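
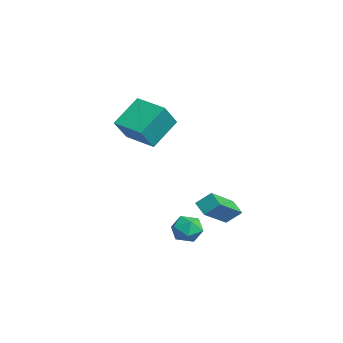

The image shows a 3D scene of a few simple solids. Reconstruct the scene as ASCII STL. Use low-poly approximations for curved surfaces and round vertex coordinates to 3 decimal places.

solid 
facet normal -0.666 0.256 0.701
outer loop
vertex 3.459 1.601 -3.445
vertex 2.871 1.173 -3.847
vertex 3.335 0.798 -3.269
endloop
endfacet
facet normal -0.010 0.216 0.976
outer loop
vertex 3.459 1.601 -3.445
vertex 3.335 0.798 -3.269
vertex 4.108 1.097 -3.327
endloop
endfacet
facet normal 0.408 0.670 0.620
outer loop
vertex 3.459 1.601 -3.445
vertex 4.108 1.097 -3.327
vertex 4.122 1.656 -3.941
endloop
endfacet
facet normal 0.009 0.992 0.123
outer loop
vertex 3.459 1.601 -3.445
vertex 4.122 1.656 -3.941
vertex 3.358 1.703 -4.263
endloop
endfacet
facet normal -0.654 0.736 0.173
outer loop
vertex 3.459 1.601 -3.445
vertex 3.358 1.703 -4.263
vertex 2.871 1.173 -3.847
endloop
endfacet
facet normal 0.237 -0.445 0.864
outer loop
vertex 4.108 1.097 -3.327
vertex 3.335 0.798 -3.269
vertex 3.922 0.357 -3.657
endloop
endfacet
facet normal -0.826 -0.380 0.417
outer loop
vertex 3.335 0.798 -3.269
vertex 2.871 1.173 -3.847
vertex 3.158 0.404 -3.979
endloop
endfacet
facet normal -0.807 0.398 -0.437
outer loop
vertex 2.871 1.173 -3.847
vertex 3.358 1.703 -4.263
vertex 3.172 0.963 -4.593
endloop
endfacet
facet normal 0.268 0.812 -0.518
outer loop
vertex 3.358 1.703 -4.263
vertex 4.122 1.656 -3.941
vertex 3.945 1.262 -4.651
endloop
endfacet
facet normal 0.913 0.292 0.286
outer loop
vertex 4.122 1.656 -3.941
vertex 4.108 1.097 -3.327
vertex 4.409 0.887 -4.073
endloop
endfacet
facet normal -0.009 -0.992 -0.123
outer loop
vertex 3.821 0.459 -4.475
vertex 3.922 0.357 -3.657
vertex 3.158 0.404 -3.979
endloop
endfacet
facet normal -0.408 -0.670 -0.620
outer loop
vertex 3.821 0.459 -4.475
vertex 3.158 0.404 -3.979
vertex 3.172 0.963 -4.593
endloop
endfacet
facet normal 0.010 -0.216 -0.976
outer loop
vertex 3.821 0.459 -4.475
vertex 3.172 0.963 -4.593
vertex 3.945 1.262 -4.651
endloop
endfacet
facet normal 0.666 -0.256 -0.701
outer loop
vertex 3.821 0.459 -4.475
vertex 3.945 1.262 -4.651
vertex 4.409 0.887 -4.073
endloop
endfacet
facet normal 0.654 -0.736 -0.173
outer loop
vertex 3.821 0.459 -4.475
vertex 4.409 0.887 -4.073
vertex 3.922 0.357 -3.657
endloop
endfacet
facet normal -0.268 -0.812 0.518
outer loop
vertex 3.158 0.404 -3.979
vertex 3.922 0.357 -3.657
vertex 3.335 0.798 -3.269
endloop
endfacet
facet normal -0.913 -0.292 -0.286
outer loop
vertex 3.172 0.963 -4.593
vertex 3.158 0.404 -3.979
vertex 2.871 1.173 -3.847
endloop
endfacet
facet normal -0.237 0.445 -0.864
outer loop
vertex 3.945 1.262 -4.651
vertex 3.172 0.963 -4.593
vertex 3.358 1.703 -4.263
endloop
endfacet
facet normal 0.826 0.380 -0.417
outer loop
vertex 4.409 0.887 -4.073
vertex 3.945 1.262 -4.651
vertex 4.122 1.656 -3.941
endloop
endfacet
facet normal 0.807 -0.398 0.437
outer loop
vertex 3.922 0.357 -3.657
vertex 4.409 0.887 -4.073
vertex 4.108 1.097 -3.327
endloop
endfacet
facet normal -0.488 0.462 -0.740
outer loop
vertex -3.088 0.791 1.002
vertex -1.726 1.808 0.739
vertex -2.38 -0.485 -0.261
endloop
endfacet
facet normal -0.792 -0.591 0.153
outer loop
vertex -1.574 -1.248 0.961
vertex -3.088 0.791 1.002
vertex -2.38 -0.485 -0.261
endloop
endfacet
facet normal -0.487 0.462 -0.741
outer loop
vertex -2.38 -0.485 -0.261
vertex -1.726 1.808 0.739
vertex -1.017 0.531 -0.524
endloop
endfacet
facet normal 0.367 -0.661 -0.655
outer loop
vertex -1.017 0.531 -0.524
vertex -1.574 -1.248 0.961
vertex -2.38 -0.485 -0.261
endloop
endfacet
facet normal -0.367 0.661 0.655
outer loop
vertex -3.088 0.791 1.002
vertex -0.92 1.045 1.961
vertex -1.726 1.808 0.739
endloop
endfacet
facet normal -0.792 -0.591 0.153
outer loop
vertex -2.283 0.029 2.224
vertex -3.088 0.791 1.002
vertex -1.574 -1.248 0.961
endloop
endfacet
facet normal -0.367 0.661 0.654
outer loop
vertex -2.283 0.029 2.224
vertex -0.92 1.045 1.961
vertex -3.088 0.791 1.002
endloop
endfacet
facet normal 0.792 0.591 -0.153
outer loop
vertex -1.726 1.808 0.739
vertex -0.92 1.045 1.961
vertex -1.017 0.531 -0.524
endloop
endfacet
facet normal 0.367 -0.661 -0.654
outer loop
vertex -0.212 -0.231 0.698
vertex -1.574 -1.248 0.961
vertex -1.017 0.531 -0.524
endloop
endfacet
facet normal 0.792 0.591 -0.153
outer loop
vertex -1.017 0.531 -0.524
vertex -0.92 1.045 1.961
vertex -0.212 -0.231 0.698
endloop
endfacet
facet normal 0.488 -0.462 0.741
outer loop
vertex -0.212 -0.231 0.698
vertex -2.283 0.029 2.224
vertex -1.574 -1.248 0.961
endloop
endfacet
facet normal 0.488 -0.462 0.741
outer loop
vertex -0.92 1.045 1.961
vertex -2.283 0.029 2.224
vertex -0.212 -0.231 0.698
endloop
endfacet
facet normal -0.568 0.629 -0.531
outer loop
vertex 2.729 3.388 -2.835
vertex 3.418 3.625 -3.291
vertex 2.55 2.698 -3.462
endloop
endfacet
facet normal -0.801 -0.275 0.531
outer loop
vertex 3.742 1.375 -2.349
vertex 2.729 3.388 -2.835
vertex 2.55 2.698 -3.462
endloop
endfacet
facet normal -0.568 0.629 -0.531
outer loop
vertex 2.55 2.698 -3.462
vertex 3.418 3.625 -3.291
vertex 3.239 2.934 -3.919
endloop
endfacet
facet normal -0.189 -0.726 -0.661
outer loop
vertex 3.239 2.934 -3.919
vertex 3.742 1.375 -2.349
vertex 2.55 2.698 -3.462
endloop
endfacet
facet normal 0.188 0.726 0.662
outer loop
vertex 2.729 3.388 -2.835
vertex 4.61 2.302 -2.178
vertex 3.418 3.625 -3.291
endloop
endfacet
facet normal -0.801 -0.275 0.531
outer loop
vertex 3.921 2.066 -1.721
vertex 2.729 3.388 -2.835
vertex 3.742 1.375 -2.349
endloop
endfacet
facet normal 0.189 0.727 0.660
outer loop
vertex 3.921 2.066 -1.721
vertex 4.61 2.302 -2.178
vertex 2.729 3.388 -2.835
endloop
endfacet
facet normal 0.801 0.275 -0.531
outer loop
vertex 3.418 3.625 -3.291
vertex 4.61 2.302 -2.178
vertex 3.239 2.934 -3.919
endloop
endfacet
facet normal -0.188 -0.726 -0.661
outer loop
vertex 4.431 1.612 -2.805
vertex 3.742 1.375 -2.349
vertex 3.239 2.934 -3.919
endloop
endfacet
facet normal 0.801 0.275 -0.531
outer loop
vertex 3.239 2.934 -3.919
vertex 4.61 2.302 -2.178
vertex 4.431 1.612 -2.805
endloop
endfacet
facet normal 0.568 -0.629 0.531
outer loop
vertex 4.431 1.612 -2.805
vertex 3.921 2.066 -1.721
vertex 3.742 1.375 -2.349
endloop
endfacet
facet normal 0.568 -0.629 0.531
outer loop
vertex 4.61 2.302 -2.178
vertex 3.921 2.066 -1.721
vertex 4.431 1.612 -2.805
endloop
endfacet

endsolid


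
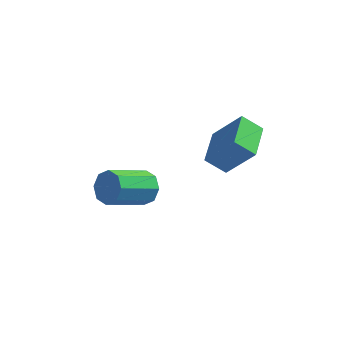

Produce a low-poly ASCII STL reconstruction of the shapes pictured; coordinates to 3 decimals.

solid 
facet normal 0.591 0.653 -0.473
outer loop
vertex -1.037 -1.884 -3.552
vertex -1.742 -1.525 -3.938
vertex -1.302 -1.382 -3.19
endloop
endfacet
facet normal 0.704 -0.132 0.698
outer loop
vertex -1.037 -1.884 -3.552
vertex -1.302 -1.382 -3.19
vertex -2.333 -3.313 -2.516
endloop
endfacet
facet normal 0.705 -0.133 0.697
outer loop
vertex -2.333 -3.313 -2.516
vertex -1.302 -1.382 -3.19
vertex -2.597 -2.811 -2.153
endloop
endfacet
facet normal -0.591 -0.653 0.473
outer loop
vertex -2.333 -3.313 -2.516
vertex -2.597 -2.811 -2.153
vertex -3.038 -2.955 -2.902
endloop
endfacet
facet normal 0.592 0.652 -0.473
outer loop
vertex -1.302 -1.382 -3.19
vertex -1.742 -1.525 -3.938
vertex -1.824 -0.963 -3.266
endloop
endfacet
facet normal 0.221 0.434 0.874
outer loop
vertex -1.302 -1.382 -3.19
vertex -1.824 -0.963 -3.266
vertex -2.597 -2.811 -2.153
endloop
endfacet
facet normal 0.220 0.434 0.874
outer loop
vertex -2.597 -2.811 -2.153
vertex -1.824 -0.963 -3.266
vertex -3.12 -2.393 -2.229
endloop
endfacet
facet normal -0.591 -0.653 0.473
outer loop
vertex -2.597 -2.811 -2.153
vertex -3.12 -2.393 -2.229
vertex -3.038 -2.955 -2.902
endloop
endfacet
facet normal 0.591 0.653 -0.474
outer loop
vertex -1.824 -0.963 -3.266
vertex -1.742 -1.525 -3.938
vertex -2.299 -0.874 -3.736
endloop
endfacet
facet normal -0.393 0.746 0.538
outer loop
vertex -1.824 -0.963 -3.266
vertex -2.299 -0.874 -3.736
vertex -3.12 -2.393 -2.229
endloop
endfacet
facet normal -0.393 0.746 0.538
outer loop
vertex -3.12 -2.393 -2.229
vertex -2.299 -0.874 -3.736
vertex -3.594 -2.304 -2.699
endloop
endfacet
facet normal -0.592 -0.653 0.473
outer loop
vertex -3.12 -2.393 -2.229
vertex -3.594 -2.304 -2.699
vertex -3.038 -2.955 -2.902
endloop
endfacet
facet normal 0.591 0.653 -0.474
outer loop
vertex -2.299 -0.874 -3.736
vertex -1.742 -1.525 -3.938
vertex -2.447 -1.167 -4.324
endloop
endfacet
facet normal -0.776 0.620 -0.114
outer loop
vertex -2.299 -0.874 -3.736
vertex -2.447 -1.167 -4.324
vertex -3.594 -2.304 -2.699
endloop
endfacet
facet normal -0.775 0.622 -0.112
outer loop
vertex -3.594 -2.304 -2.699
vertex -2.447 -1.167 -4.324
vertex -3.743 -2.596 -3.288
endloop
endfacet
facet normal -0.592 -0.653 0.473
outer loop
vertex -3.594 -2.304 -2.699
vertex -3.743 -2.596 -3.288
vertex -3.038 -2.955 -2.902
endloop
endfacet
facet normal 0.591 0.653 -0.473
outer loop
vertex -2.447 -1.167 -4.324
vertex -1.742 -1.525 -3.938
vertex -2.183 -1.669 -4.687
endloop
endfacet
facet normal -0.704 0.134 -0.697
outer loop
vertex -2.447 -1.167 -4.324
vertex -2.183 -1.669 -4.687
vertex -3.743 -2.596 -3.288
endloop
endfacet
facet normal -0.704 0.132 -0.698
outer loop
vertex -3.743 -2.596 -3.288
vertex -2.183 -1.669 -4.687
vertex -3.478 -3.098 -3.65
endloop
endfacet
facet normal -0.591 -0.653 0.473
outer loop
vertex -3.743 -2.596 -3.288
vertex -3.478 -3.098 -3.65
vertex -3.038 -2.955 -2.902
endloop
endfacet
facet normal 0.591 0.653 -0.473
outer loop
vertex -2.183 -1.669 -4.687
vertex -1.742 -1.525 -3.938
vertex -1.66 -2.087 -4.611
endloop
endfacet
facet normal -0.220 -0.434 -0.873
outer loop
vertex -2.183 -1.669 -4.687
vertex -1.66 -2.087 -4.611
vertex -3.478 -3.098 -3.65
endloop
endfacet
facet normal -0.221 -0.434 -0.874
outer loop
vertex -3.478 -3.098 -3.65
vertex -1.66 -2.087 -4.611
vertex -2.956 -3.517 -3.574
endloop
endfacet
facet normal -0.592 -0.652 0.473
outer loop
vertex -3.478 -3.098 -3.65
vertex -2.956 -3.517 -3.574
vertex -3.038 -2.955 -2.902
endloop
endfacet
facet normal 0.592 0.653 -0.473
outer loop
vertex -1.66 -2.087 -4.611
vertex -1.742 -1.525 -3.938
vertex -1.186 -2.176 -4.141
endloop
endfacet
facet normal 0.393 -0.746 -0.538
outer loop
vertex -1.66 -2.087 -4.611
vertex -1.186 -2.176 -4.141
vertex -2.956 -3.517 -3.574
endloop
endfacet
facet normal 0.393 -0.746 -0.538
outer loop
vertex -2.956 -3.517 -3.574
vertex -1.186 -2.176 -4.141
vertex -2.481 -3.606 -3.104
endloop
endfacet
facet normal -0.591 -0.653 0.474
outer loop
vertex -2.956 -3.517 -3.574
vertex -2.481 -3.606 -3.104
vertex -3.038 -2.955 -2.902
endloop
endfacet
facet normal 0.592 0.653 -0.473
outer loop
vertex -1.186 -2.176 -4.141
vertex -1.742 -1.525 -3.938
vertex -1.037 -1.884 -3.552
endloop
endfacet
facet normal 0.776 -0.621 0.112
outer loop
vertex -1.186 -2.176 -4.141
vertex -1.037 -1.884 -3.552
vertex -2.481 -3.606 -3.104
endloop
endfacet
facet normal 0.776 -0.621 0.114
outer loop
vertex -2.481 -3.606 -3.104
vertex -1.037 -1.884 -3.552
vertex -2.333 -3.313 -2.516
endloop
endfacet
facet normal -0.591 -0.653 0.474
outer loop
vertex -2.481 -3.606 -3.104
vertex -2.333 -3.313 -2.516
vertex -3.038 -2.955 -2.902
endloop
endfacet
facet normal -0.630 0.058 -0.774
outer loop
vertex 1.177 -3.034 -0.138
vertex 1.134 -1.222 0.032
vertex 2.077 -2.944 -0.864
endloop
endfacet
facet normal 0.024 -0.995 -0.094
outer loop
vertex 3.326 -3.058 0.668
vertex 1.177 -3.034 -0.138
vertex 2.077 -2.944 -0.864
endloop
endfacet
facet normal -0.630 0.058 -0.774
outer loop
vertex 2.077 -2.944 -0.864
vertex 1.134 -1.222 0.032
vertex 2.034 -1.132 -0.694
endloop
endfacet
facet normal 0.776 0.077 -0.627
outer loop
vertex 2.034 -1.132 -0.694
vertex 3.326 -3.058 0.668
vertex 2.077 -2.944 -0.864
endloop
endfacet
facet normal -0.776 -0.077 0.627
outer loop
vertex 1.177 -3.034 -0.138
vertex 2.383 -1.336 1.564
vertex 1.134 -1.222 0.032
endloop
endfacet
facet normal 0.024 -0.995 -0.094
outer loop
vertex 2.426 -3.148 1.394
vertex 1.177 -3.034 -0.138
vertex 3.326 -3.058 0.668
endloop
endfacet
facet normal -0.776 -0.077 0.627
outer loop
vertex 2.426 -3.148 1.394
vertex 2.383 -1.336 1.564
vertex 1.177 -3.034 -0.138
endloop
endfacet
facet normal -0.024 0.995 0.094
outer loop
vertex 1.134 -1.222 0.032
vertex 2.383 -1.336 1.564
vertex 2.034 -1.132 -0.694
endloop
endfacet
facet normal 0.776 0.077 -0.627
outer loop
vertex 3.283 -1.246 0.838
vertex 3.326 -3.058 0.668
vertex 2.034 -1.132 -0.694
endloop
endfacet
facet normal -0.024 0.995 0.094
outer loop
vertex 2.034 -1.132 -0.694
vertex 2.383 -1.336 1.564
vertex 3.283 -1.246 0.838
endloop
endfacet
facet normal 0.630 -0.058 0.774
outer loop
vertex 3.283 -1.246 0.838
vertex 2.426 -3.148 1.394
vertex 3.326 -3.058 0.668
endloop
endfacet
facet normal 0.630 -0.058 0.774
outer loop
vertex 2.383 -1.336 1.564
vertex 2.426 -3.148 1.394
vertex 3.283 -1.246 0.838
endloop
endfacet

endsolid


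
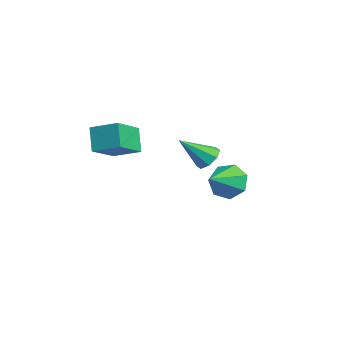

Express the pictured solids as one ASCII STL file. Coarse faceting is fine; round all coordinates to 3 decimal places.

solid 
facet normal -0.550 0.067 0.832
outer loop
vertex -0.808 -4.804 2.364
vertex 0.033 -3.706 2.831
vertex -1.975 -3.539 1.49
endloop
endfacet
facet normal -0.575 -0.752 -0.321
outer loop
vertex -1.193 -3.634 0.309
vertex -0.808 -4.804 2.364
vertex -1.975 -3.539 1.49
endloop
endfacet
facet normal -0.550 0.067 0.832
outer loop
vertex -1.975 -3.539 1.49
vertex 0.033 -3.706 2.831
vertex -1.134 -2.441 1.958
endloop
endfacet
facet normal -0.604 0.656 -0.453
outer loop
vertex -1.134 -2.441 1.958
vertex -1.193 -3.634 0.309
vertex -1.975 -3.539 1.49
endloop
endfacet
facet normal 0.604 -0.655 0.453
outer loop
vertex -0.808 -4.804 2.364
vertex 0.815 -3.801 1.65
vertex 0.033 -3.706 2.831
endloop
endfacet
facet normal -0.576 -0.752 -0.320
outer loop
vertex -0.026 -4.899 1.182
vertex -0.808 -4.804 2.364
vertex -1.193 -3.634 0.309
endloop
endfacet
facet normal 0.604 -0.656 0.453
outer loop
vertex -0.026 -4.899 1.182
vertex 0.815 -3.801 1.65
vertex -0.808 -4.804 2.364
endloop
endfacet
facet normal 0.576 0.752 0.321
outer loop
vertex 0.033 -3.706 2.831
vertex 0.815 -3.801 1.65
vertex -1.134 -2.441 1.958
endloop
endfacet
facet normal -0.605 0.656 -0.453
outer loop
vertex -0.352 -2.536 0.776
vertex -1.193 -3.634 0.309
vertex -1.134 -2.441 1.958
endloop
endfacet
facet normal 0.576 0.752 0.320
outer loop
vertex -1.134 -2.441 1.958
vertex 0.815 -3.801 1.65
vertex -0.352 -2.536 0.776
endloop
endfacet
facet normal 0.550 -0.067 -0.832
outer loop
vertex -0.352 -2.536 0.776
vertex -0.026 -4.899 1.182
vertex -1.193 -3.634 0.309
endloop
endfacet
facet normal 0.551 -0.067 -0.832
outer loop
vertex 0.815 -3.801 1.65
vertex -0.026 -4.899 1.182
vertex -0.352 -2.536 0.776
endloop
endfacet
facet normal 0.035 0.743 -0.668
outer loop
vertex 2.842 0.065 1.353
vertex 2.182 -0.141 1.089
vertex 2.413 0.323 1.617
endloop
endfacet
facet normal 0.596 0.194 0.779
outer loop
vertex 2.842 0.065 1.353
vertex 2.413 0.323 1.617
vertex 2.118 -1.479 2.291
endloop
endfacet
facet normal 0.035 0.743 -0.668
outer loop
vertex 2.413 0.323 1.617
vertex 2.182 -0.141 1.089
vertex 1.849 0.309 1.572
endloop
endfacet
facet normal -0.083 0.361 0.929
outer loop
vertex 2.413 0.323 1.617
vertex 1.849 0.309 1.572
vertex 2.118 -1.479 2.291
endloop
endfacet
facet normal 0.036 0.743 -0.668
outer loop
vertex 1.849 0.309 1.572
vertex 2.182 -0.141 1.089
vertex 1.48 0.032 1.244
endloop
endfacet
facet normal -0.721 0.162 0.674
outer loop
vertex 1.849 0.309 1.572
vertex 1.48 0.032 1.244
vertex 2.118 -1.479 2.291
endloop
endfacet
facet normal 0.035 0.743 -0.668
outer loop
vertex 1.48 0.032 1.244
vertex 2.182 -0.141 1.089
vertex 1.522 -0.347 0.825
endloop
endfacet
facet normal -0.944 -0.285 0.164
outer loop
vertex 1.48 0.032 1.244
vertex 1.522 -0.347 0.825
vertex 2.118 -1.479 2.291
endloop
endfacet
facet normal 0.035 0.744 -0.668
outer loop
vertex 1.522 -0.347 0.825
vertex 2.182 -0.141 1.089
vertex 1.952 -0.605 0.56
endloop
endfacet
facet normal -0.621 -0.722 -0.305
outer loop
vertex 1.522 -0.347 0.825
vertex 1.952 -0.605 0.56
vertex 2.118 -1.479 2.291
endloop
endfacet
facet normal 0.036 0.743 -0.668
outer loop
vertex 1.952 -0.605 0.56
vertex 2.182 -0.141 1.089
vertex 2.516 -0.591 0.606
endloop
endfacet
facet normal 0.059 -0.889 -0.454
outer loop
vertex 1.952 -0.605 0.56
vertex 2.516 -0.591 0.606
vertex 2.118 -1.479 2.291
endloop
endfacet
facet normal 0.036 0.743 -0.668
outer loop
vertex 2.516 -0.591 0.606
vertex 2.182 -0.141 1.089
vertex 2.885 -0.314 0.934
endloop
endfacet
facet normal 0.696 -0.690 -0.199
outer loop
vertex 2.516 -0.591 0.606
vertex 2.885 -0.314 0.934
vertex 2.118 -1.479 2.291
endloop
endfacet
facet normal 0.035 0.743 -0.668
outer loop
vertex 2.885 -0.314 0.934
vertex 2.182 -0.141 1.089
vertex 2.842 0.065 1.353
endloop
endfacet
facet normal 0.919 -0.241 0.312
outer loop
vertex 2.885 -0.314 0.934
vertex 2.842 0.065 1.353
vertex 2.118 -1.479 2.291
endloop
endfacet
facet normal -0.593 0.691 -0.413
outer loop
vertex -0.761 1.833 -2.925
vertex -1.311 1.908 -2.01
vertex -0.45 2.463 -2.319
endloop
endfacet
facet normal 0.926 -0.108 -0.362
outer loop
vertex -0.761 1.833 -2.925
vertex -0.45 2.463 -2.319
vertex -0.249 0.672 -1.27
endloop
endfacet
facet normal -0.593 0.690 -0.414
outer loop
vertex -0.45 2.463 -2.319
vertex -1.311 1.908 -2.01
vertex -0.788 2.676 -1.48
endloop
endfacet
facet normal 0.914 0.277 0.298
outer loop
vertex -0.45 2.463 -2.319
vertex -0.788 2.676 -1.48
vertex -0.249 0.672 -1.27
endloop
endfacet
facet normal -0.594 0.690 -0.414
outer loop
vertex -0.788 2.676 -1.48
vertex -1.311 1.908 -2.01
vertex -1.519 2.31 -1.041
endloop
endfacet
facet normal 0.426 0.207 0.881
outer loop
vertex -0.788 2.676 -1.48
vertex -1.519 2.31 -1.041
vertex -0.249 0.672 -1.27
endloop
endfacet
facet normal -0.593 0.691 -0.414
outer loop
vertex -1.519 2.31 -1.041
vertex -1.311 1.908 -2.01
vertex -2.094 1.642 -1.332
endloop
endfacet
facet normal -0.172 -0.266 0.949
outer loop
vertex -1.519 2.31 -1.041
vertex -2.094 1.642 -1.332
vertex -0.249 0.672 -1.27
endloop
endfacet
facet normal -0.593 0.691 -0.414
outer loop
vertex -2.094 1.642 -1.332
vertex -1.311 1.908 -2.01
vertex -2.079 1.174 -2.134
endloop
endfacet
facet normal -0.427 -0.784 0.450
outer loop
vertex -2.094 1.642 -1.332
vertex -2.079 1.174 -2.134
vertex -0.249 0.672 -1.27
endloop
endfacet
facet normal -0.593 0.691 -0.413
outer loop
vertex -2.079 1.174 -2.134
vertex -1.311 1.908 -2.01
vertex -1.486 1.259 -2.843
endloop
endfacet
facet normal -0.150 -0.959 -0.240
outer loop
vertex -2.079 1.174 -2.134
vertex -1.486 1.259 -2.843
vertex -0.249 0.672 -1.27
endloop
endfacet
facet normal -0.593 0.691 -0.413
outer loop
vertex -1.486 1.259 -2.843
vertex -1.311 1.908 -2.01
vertex -0.761 1.833 -2.925
endloop
endfacet
facet normal 0.453 -0.658 -0.602
outer loop
vertex -1.486 1.259 -2.843
vertex -0.761 1.833 -2.925
vertex -0.249 0.672 -1.27
endloop
endfacet

endsolid


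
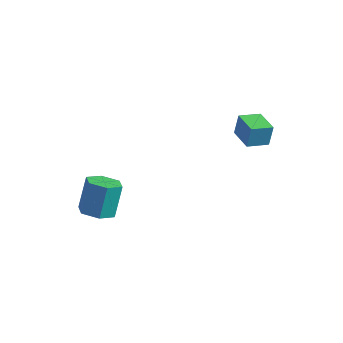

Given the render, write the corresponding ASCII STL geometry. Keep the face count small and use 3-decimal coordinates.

solid 
facet normal -0.594 -0.768 0.239
outer loop
vertex 3.487 2.611 0.936
vertex 2.251 3.511 0.754
vertex 3.424 2.275 -0.298
endloop
endfacet
facet normal 0.803 -0.585 0.118
outer loop
vertex 4.209 3.289 -0.614
vertex 3.487 2.611 0.936
vertex 3.424 2.275 -0.298
endloop
endfacet
facet normal -0.594 -0.768 0.239
outer loop
vertex 3.424 2.275 -0.298
vertex 2.251 3.511 0.754
vertex 2.188 3.175 -0.48
endloop
endfacet
facet normal -0.049 -0.262 -0.964
outer loop
vertex 2.188 3.175 -0.48
vertex 4.209 3.289 -0.614
vertex 3.424 2.275 -0.298
endloop
endfacet
facet normal 0.049 0.262 0.964
outer loop
vertex 3.487 2.611 0.936
vertex 3.036 4.525 0.438
vertex 2.251 3.511 0.754
endloop
endfacet
facet normal 0.803 -0.585 0.118
outer loop
vertex 4.272 3.625 0.62
vertex 3.487 2.611 0.936
vertex 4.209 3.289 -0.614
endloop
endfacet
facet normal 0.049 0.262 0.964
outer loop
vertex 4.272 3.625 0.62
vertex 3.036 4.525 0.438
vertex 3.487 2.611 0.936
endloop
endfacet
facet normal -0.803 0.585 -0.118
outer loop
vertex 2.251 3.511 0.754
vertex 3.036 4.525 0.438
vertex 2.188 3.175 -0.48
endloop
endfacet
facet normal -0.049 -0.262 -0.964
outer loop
vertex 2.973 4.189 -0.796
vertex 4.209 3.289 -0.614
vertex 2.188 3.175 -0.48
endloop
endfacet
facet normal -0.803 0.585 -0.118
outer loop
vertex 2.188 3.175 -0.48
vertex 3.036 4.525 0.438
vertex 2.973 4.189 -0.796
endloop
endfacet
facet normal 0.594 0.768 -0.239
outer loop
vertex 2.973 4.189 -0.796
vertex 4.272 3.625 0.62
vertex 4.209 3.289 -0.614
endloop
endfacet
facet normal 0.594 0.768 -0.239
outer loop
vertex 3.036 4.525 0.438
vertex 4.272 3.625 0.62
vertex 2.973 4.189 -0.796
endloop
endfacet
facet normal 0.044 -0.491 -0.870
outer loop
vertex -1.325 -3.323 -3.96
vertex -2.356 -3.458 -3.936
vertex -1.953 -2.615 -4.391
endloop
endfacet
facet normal 0.796 0.544 -0.266
outer loop
vertex -1.325 -3.323 -3.96
vertex -1.953 -2.615 -4.391
vertex -1.413 -2.346 -2.228
endloop
endfacet
facet normal 0.796 0.544 -0.266
outer loop
vertex -1.413 -2.346 -2.228
vertex -1.953 -2.615 -4.391
vertex -2.041 -1.638 -2.66
endloop
endfacet
facet normal -0.045 0.491 0.870
outer loop
vertex -1.413 -2.346 -2.228
vertex -2.041 -1.638 -2.66
vertex -2.444 -2.482 -2.204
endloop
endfacet
facet normal 0.044 -0.491 -0.870
outer loop
vertex -1.953 -2.615 -4.391
vertex -2.356 -3.458 -3.936
vertex -2.984 -2.751 -4.367
endloop
endfacet
facet normal -0.125 0.861 -0.492
outer loop
vertex -1.953 -2.615 -4.391
vertex -2.984 -2.751 -4.367
vertex -2.041 -1.638 -2.66
endloop
endfacet
facet normal -0.125 0.861 -0.492
outer loop
vertex -2.041 -1.638 -2.66
vertex -2.984 -2.751 -4.367
vertex -3.072 -1.774 -2.636
endloop
endfacet
facet normal -0.045 0.491 0.870
outer loop
vertex -2.041 -1.638 -2.66
vertex -3.072 -1.774 -2.636
vertex -2.444 -2.482 -2.204
endloop
endfacet
facet normal 0.044 -0.491 -0.870
outer loop
vertex -2.984 -2.751 -4.367
vertex -2.356 -3.458 -3.936
vertex -3.387 -3.594 -3.912
endloop
endfacet
facet normal -0.921 0.318 -0.226
outer loop
vertex -2.984 -2.751 -4.367
vertex -3.387 -3.594 -3.912
vertex -3.072 -1.774 -2.636
endloop
endfacet
facet normal -0.921 0.318 -0.226
outer loop
vertex -3.072 -1.774 -2.636
vertex -3.387 -3.594 -3.912
vertex -3.475 -2.617 -2.18
endloop
endfacet
facet normal -0.044 0.492 0.870
outer loop
vertex -3.072 -1.774 -2.636
vertex -3.475 -2.617 -2.18
vertex -2.444 -2.482 -2.204
endloop
endfacet
facet normal 0.045 -0.491 -0.870
outer loop
vertex -3.387 -3.594 -3.912
vertex -2.356 -3.458 -3.936
vertex -2.759 -4.302 -3.48
endloop
endfacet
facet normal -0.796 -0.544 0.266
outer loop
vertex -3.387 -3.594 -3.912
vertex -2.759 -4.302 -3.48
vertex -3.475 -2.617 -2.18
endloop
endfacet
facet normal -0.796 -0.544 0.266
outer loop
vertex -3.475 -2.617 -2.18
vertex -2.759 -4.302 -3.48
vertex -2.847 -3.325 -1.749
endloop
endfacet
facet normal -0.044 0.491 0.870
outer loop
vertex -3.475 -2.617 -2.18
vertex -2.847 -3.325 -1.749
vertex -2.444 -2.482 -2.204
endloop
endfacet
facet normal 0.045 -0.491 -0.870
outer loop
vertex -2.759 -4.302 -3.48
vertex -2.356 -3.458 -3.936
vertex -1.728 -4.166 -3.504
endloop
endfacet
facet normal 0.125 -0.861 0.492
outer loop
vertex -2.759 -4.302 -3.48
vertex -1.728 -4.166 -3.504
vertex -2.847 -3.325 -1.749
endloop
endfacet
facet normal 0.125 -0.861 0.492
outer loop
vertex -2.847 -3.325 -1.749
vertex -1.728 -4.166 -3.504
vertex -1.816 -3.189 -1.773
endloop
endfacet
facet normal -0.044 0.491 0.870
outer loop
vertex -2.847 -3.325 -1.749
vertex -1.816 -3.189 -1.773
vertex -2.444 -2.482 -2.204
endloop
endfacet
facet normal 0.044 -0.492 -0.870
outer loop
vertex -1.728 -4.166 -3.504
vertex -2.356 -3.458 -3.936
vertex -1.325 -3.323 -3.96
endloop
endfacet
facet normal 0.921 -0.318 0.226
outer loop
vertex -1.728 -4.166 -3.504
vertex -1.325 -3.323 -3.96
vertex -1.816 -3.189 -1.773
endloop
endfacet
facet normal 0.921 -0.318 0.226
outer loop
vertex -1.816 -3.189 -1.773
vertex -1.325 -3.323 -3.96
vertex -1.413 -2.346 -2.228
endloop
endfacet
facet normal -0.044 0.491 0.870
outer loop
vertex -1.816 -3.189 -1.773
vertex -1.413 -2.346 -2.228
vertex -2.444 -2.482 -2.204
endloop
endfacet

endsolid


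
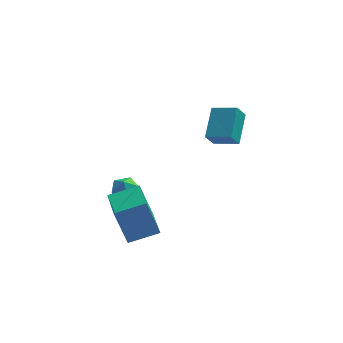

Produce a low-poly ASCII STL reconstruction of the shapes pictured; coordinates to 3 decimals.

solid 
facet normal -0.992 0.052 0.118
outer loop
vertex -3.948 2.296 -3.908
vertex -3.907 1.701 -3.3
vertex -3.839 2.525 -3.095
endloop
endfacet
facet normal -0.727 0.680 -0.094
outer loop
vertex -3.948 2.296 -3.908
vertex -3.839 2.525 -3.095
vertex -3.396 2.913 -3.71
endloop
endfacet
facet normal -0.390 0.579 -0.716
outer loop
vertex -3.948 2.296 -3.908
vertex -3.396 2.913 -3.71
vertex -3.19 2.329 -4.294
endloop
endfacet
facet normal -0.447 -0.111 -0.888
outer loop
vertex -3.948 2.296 -3.908
vertex -3.19 2.329 -4.294
vertex -3.506 1.58 -4.041
endloop
endfacet
facet normal -0.819 -0.437 -0.372
outer loop
vertex -3.948 2.296 -3.908
vertex -3.506 1.58 -4.041
vertex -3.907 1.701 -3.3
endloop
endfacet
facet normal -0.243 0.890 0.386
outer loop
vertex -3.396 2.913 -3.71
vertex -3.839 2.525 -3.095
vertex -3.014 2.7 -2.979
endloop
endfacet
facet normal -0.672 -0.126 0.730
outer loop
vertex -3.839 2.525 -3.095
vertex -3.907 1.701 -3.3
vertex -3.33 1.951 -2.726
endloop
endfacet
facet normal -0.392 -0.918 -0.062
outer loop
vertex -3.907 1.701 -3.3
vertex -3.506 1.58 -4.041
vertex -3.124 1.367 -3.31
endloop
endfacet
facet normal 0.209 -0.391 -0.896
outer loop
vertex -3.506 1.58 -4.041
vertex -3.19 2.329 -4.294
vertex -2.681 1.755 -3.925
endloop
endfacet
facet normal 0.301 0.725 -0.619
outer loop
vertex -3.19 2.329 -4.294
vertex -3.396 2.913 -3.71
vertex -2.613 2.579 -3.72
endloop
endfacet
facet normal 0.447 0.111 0.888
outer loop
vertex -2.572 1.984 -3.112
vertex -3.014 2.7 -2.979
vertex -3.33 1.951 -2.726
endloop
endfacet
facet normal 0.390 -0.579 0.716
outer loop
vertex -2.572 1.984 -3.112
vertex -3.33 1.951 -2.726
vertex -3.124 1.367 -3.31
endloop
endfacet
facet normal 0.727 -0.680 0.094
outer loop
vertex -2.572 1.984 -3.112
vertex -3.124 1.367 -3.31
vertex -2.681 1.755 -3.925
endloop
endfacet
facet normal 0.992 -0.052 -0.118
outer loop
vertex -2.572 1.984 -3.112
vertex -2.681 1.755 -3.925
vertex -2.613 2.579 -3.72
endloop
endfacet
facet normal 0.819 0.437 0.372
outer loop
vertex -2.572 1.984 -3.112
vertex -2.613 2.579 -3.72
vertex -3.014 2.7 -2.979
endloop
endfacet
facet normal -0.209 0.391 0.896
outer loop
vertex -3.33 1.951 -2.726
vertex -3.014 2.7 -2.979
vertex -3.839 2.525 -3.095
endloop
endfacet
facet normal -0.301 -0.725 0.619
outer loop
vertex -3.124 1.367 -3.31
vertex -3.33 1.951 -2.726
vertex -3.907 1.701 -3.3
endloop
endfacet
facet normal 0.243 -0.890 -0.386
outer loop
vertex -2.681 1.755 -3.925
vertex -3.124 1.367 -3.31
vertex -3.506 1.58 -4.041
endloop
endfacet
facet normal 0.672 0.126 -0.730
outer loop
vertex -2.613 2.579 -3.72
vertex -2.681 1.755 -3.925
vertex -3.19 2.329 -4.294
endloop
endfacet
facet normal 0.392 0.918 0.062
outer loop
vertex -3.014 2.7 -2.979
vertex -2.613 2.579 -3.72
vertex -3.396 2.913 -3.71
endloop
endfacet
facet normal -0.899 0.348 -0.264
outer loop
vertex 1.027 1.108 3.493
vertex 1.436 1.549 2.682
vertex 0.721 -0.435 2.5
endloop
endfacet
facet normal -0.405 -0.437 0.803
outer loop
vertex 1.944 -0.909 2.858
vertex 1.027 1.108 3.493
vertex 0.721 -0.435 2.5
endloop
endfacet
facet normal -0.900 0.348 -0.263
outer loop
vertex 0.721 -0.435 2.5
vertex 1.436 1.549 2.682
vertex 1.13 0.007 1.688
endloop
endfacet
facet normal -0.165 -0.829 -0.534
outer loop
vertex 1.13 0.007 1.688
vertex 1.944 -0.909 2.858
vertex 0.721 -0.435 2.5
endloop
endfacet
facet normal 0.165 0.829 0.534
outer loop
vertex 1.027 1.108 3.493
vertex 2.659 1.075 3.04
vertex 1.436 1.549 2.682
endloop
endfacet
facet normal -0.405 -0.437 0.803
outer loop
vertex 2.25 0.633 3.852
vertex 1.027 1.108 3.493
vertex 1.944 -0.909 2.858
endloop
endfacet
facet normal 0.165 0.829 0.534
outer loop
vertex 2.25 0.633 3.852
vertex 2.659 1.075 3.04
vertex 1.027 1.108 3.493
endloop
endfacet
facet normal 0.405 0.437 -0.803
outer loop
vertex 1.436 1.549 2.682
vertex 2.659 1.075 3.04
vertex 1.13 0.007 1.688
endloop
endfacet
facet normal -0.165 -0.829 -0.534
outer loop
vertex 2.353 -0.468 2.047
vertex 1.944 -0.909 2.858
vertex 1.13 0.007 1.688
endloop
endfacet
facet normal 0.405 0.437 -0.803
outer loop
vertex 1.13 0.007 1.688
vertex 2.659 1.075 3.04
vertex 2.353 -0.468 2.047
endloop
endfacet
facet normal 0.899 -0.349 0.264
outer loop
vertex 2.353 -0.468 2.047
vertex 2.25 0.633 3.852
vertex 1.944 -0.909 2.858
endloop
endfacet
facet normal 0.900 -0.348 0.264
outer loop
vertex 2.659 1.075 3.04
vertex 2.25 0.633 3.852
vertex 2.353 -0.468 2.047
endloop
endfacet
facet normal -0.933 -0.225 -0.282
outer loop
vertex -3.6 -2.332 -1.724
vertex -4.008 -0.292 -2.003
vertex -2.94 -2.482 -3.785
endloop
endfacet
facet normal 0.195 -0.972 0.133
outer loop
vertex -1.392 -2.108 -3.317
vertex -3.6 -2.332 -1.724
vertex -2.94 -2.482 -3.785
endloop
endfacet
facet normal -0.933 -0.225 -0.282
outer loop
vertex -2.94 -2.482 -3.785
vertex -4.008 -0.292 -2.003
vertex -3.348 -0.441 -4.065
endloop
endfacet
facet normal 0.304 -0.070 -0.950
outer loop
vertex -3.348 -0.441 -4.065
vertex -1.392 -2.108 -3.317
vertex -2.94 -2.482 -3.785
endloop
endfacet
facet normal -0.304 0.069 0.950
outer loop
vertex -3.6 -2.332 -1.724
vertex -2.46 0.082 -1.535
vertex -4.008 -0.292 -2.003
endloop
endfacet
facet normal 0.194 -0.972 0.132
outer loop
vertex -2.052 -1.959 -1.255
vertex -3.6 -2.332 -1.724
vertex -1.392 -2.108 -3.317
endloop
endfacet
facet normal -0.305 0.069 0.950
outer loop
vertex -2.052 -1.959 -1.255
vertex -2.46 0.082 -1.535
vertex -3.6 -2.332 -1.724
endloop
endfacet
facet normal -0.195 0.972 -0.133
outer loop
vertex -4.008 -0.292 -2.003
vertex -2.46 0.082 -1.535
vertex -3.348 -0.441 -4.065
endloop
endfacet
facet normal 0.304 -0.069 -0.950
outer loop
vertex -1.8 -0.068 -3.596
vertex -1.392 -2.108 -3.317
vertex -3.348 -0.441 -4.065
endloop
endfacet
facet normal -0.194 0.972 -0.133
outer loop
vertex -3.348 -0.441 -4.065
vertex -2.46 0.082 -1.535
vertex -1.8 -0.068 -3.596
endloop
endfacet
facet normal 0.933 0.225 0.282
outer loop
vertex -1.8 -0.068 -3.596
vertex -2.052 -1.959 -1.255
vertex -1.392 -2.108 -3.317
endloop
endfacet
facet normal 0.933 0.225 0.282
outer loop
vertex -2.46 0.082 -1.535
vertex -2.052 -1.959 -1.255
vertex -1.8 -0.068 -3.596
endloop
endfacet

endsolid


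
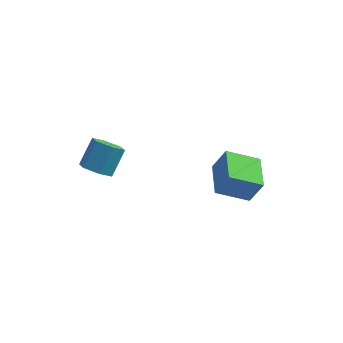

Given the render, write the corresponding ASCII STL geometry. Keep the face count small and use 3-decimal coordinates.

solid 
facet normal -0.850 -0.305 0.430
outer loop
vertex 1.936 0.15 -0.564
vertex 1.323 2.168 -0.346
vertex 1.223 0.091 -2.017
endloop
endfacet
facet normal 0.289 -0.952 -0.103
outer loop
vertex 2.957 0.712 -2.894
vertex 1.936 0.15 -0.564
vertex 1.223 0.091 -2.017
endloop
endfacet
facet normal -0.850 -0.305 0.429
outer loop
vertex 1.223 0.091 -2.017
vertex 1.323 2.168 -0.346
vertex 0.61 2.108 -1.8
endloop
endfacet
facet normal -0.440 -0.037 -0.897
outer loop
vertex 0.61 2.108 -1.8
vertex 2.957 0.712 -2.894
vertex 1.223 0.091 -2.017
endloop
endfacet
facet normal 0.440 0.037 0.897
outer loop
vertex 1.936 0.15 -0.564
vertex 3.057 2.789 -1.223
vertex 1.323 2.168 -0.346
endloop
endfacet
facet normal 0.289 -0.952 -0.103
outer loop
vertex 3.67 0.772 -1.44
vertex 1.936 0.15 -0.564
vertex 2.957 0.712 -2.894
endloop
endfacet
facet normal 0.440 0.037 0.897
outer loop
vertex 3.67 0.772 -1.44
vertex 3.057 2.789 -1.223
vertex 1.936 0.15 -0.564
endloop
endfacet
facet normal -0.289 0.952 0.102
outer loop
vertex 1.323 2.168 -0.346
vertex 3.057 2.789 -1.223
vertex 0.61 2.108 -1.8
endloop
endfacet
facet normal -0.440 -0.037 -0.897
outer loop
vertex 2.344 2.73 -2.676
vertex 2.957 0.712 -2.894
vertex 0.61 2.108 -1.8
endloop
endfacet
facet normal -0.289 0.952 0.103
outer loop
vertex 0.61 2.108 -1.8
vertex 3.057 2.789 -1.223
vertex 2.344 2.73 -2.676
endloop
endfacet
facet normal 0.850 0.305 -0.429
outer loop
vertex 2.344 2.73 -2.676
vertex 3.67 0.772 -1.44
vertex 2.957 0.712 -2.894
endloop
endfacet
facet normal 0.850 0.305 -0.430
outer loop
vertex 3.057 2.789 -1.223
vertex 3.67 0.772 -1.44
vertex 2.344 2.73 -2.676
endloop
endfacet
facet normal -0.235 -0.628 -0.742
outer loop
vertex -3.155 -3.938 2.182
vertex -4.049 -3.77 2.323
vertex -3.571 -3.251 1.732
endloop
endfacet
facet normal 0.861 0.221 -0.459
outer loop
vertex -3.155 -3.938 2.182
vertex -3.571 -3.251 1.732
vertex -2.758 -2.878 3.436
endloop
endfacet
facet normal 0.861 0.220 -0.459
outer loop
vertex -2.758 -2.878 3.436
vertex -3.571 -3.251 1.732
vertex -3.173 -2.191 2.987
endloop
endfacet
facet normal 0.235 0.627 0.742
outer loop
vertex -2.758 -2.878 3.436
vertex -3.173 -2.191 2.987
vertex -3.651 -2.71 3.577
endloop
endfacet
facet normal -0.236 -0.628 -0.742
outer loop
vertex -3.571 -3.251 1.732
vertex -4.049 -3.77 2.323
vertex -4.464 -3.083 1.874
endloop
endfacet
facet normal 0.039 0.757 -0.652
outer loop
vertex -3.571 -3.251 1.732
vertex -4.464 -3.083 1.874
vertex -3.173 -2.191 2.987
endloop
endfacet
facet normal 0.039 0.757 -0.652
outer loop
vertex -3.173 -2.191 2.987
vertex -4.464 -3.083 1.874
vertex -4.066 -2.023 3.128
endloop
endfacet
facet normal 0.235 0.627 0.742
outer loop
vertex -3.173 -2.191 2.987
vertex -4.066 -2.023 3.128
vertex -3.651 -2.71 3.577
endloop
endfacet
facet normal -0.235 -0.627 -0.742
outer loop
vertex -4.464 -3.083 1.874
vertex -4.049 -3.77 2.323
vertex -4.942 -3.602 2.464
endloop
endfacet
facet normal -0.821 0.537 -0.193
outer loop
vertex -4.464 -3.083 1.874
vertex -4.942 -3.602 2.464
vertex -4.066 -2.023 3.128
endloop
endfacet
facet normal -0.821 0.537 -0.194
outer loop
vertex -4.066 -2.023 3.128
vertex -4.942 -3.602 2.464
vertex -4.545 -2.542 3.718
endloop
endfacet
facet normal 0.235 0.627 0.743
outer loop
vertex -4.066 -2.023 3.128
vertex -4.545 -2.542 3.718
vertex -3.651 -2.71 3.577
endloop
endfacet
facet normal -0.235 -0.627 -0.742
outer loop
vertex -4.942 -3.602 2.464
vertex -4.049 -3.77 2.323
vertex -4.527 -4.289 2.913
endloop
endfacet
facet normal -0.861 -0.220 0.459
outer loop
vertex -4.942 -3.602 2.464
vertex -4.527 -4.289 2.913
vertex -4.545 -2.542 3.718
endloop
endfacet
facet normal -0.861 -0.220 0.459
outer loop
vertex -4.545 -2.542 3.718
vertex -4.527 -4.289 2.913
vertex -4.129 -3.229 4.168
endloop
endfacet
facet normal 0.235 0.628 0.742
outer loop
vertex -4.545 -2.542 3.718
vertex -4.129 -3.229 4.168
vertex -3.651 -2.71 3.577
endloop
endfacet
facet normal -0.235 -0.627 -0.742
outer loop
vertex -4.527 -4.289 2.913
vertex -4.049 -3.77 2.323
vertex -3.634 -4.457 2.772
endloop
endfacet
facet normal -0.039 -0.757 0.652
outer loop
vertex -4.527 -4.289 2.913
vertex -3.634 -4.457 2.772
vertex -4.129 -3.229 4.168
endloop
endfacet
facet normal -0.039 -0.757 0.652
outer loop
vertex -4.129 -3.229 4.168
vertex -3.634 -4.457 2.772
vertex -3.236 -3.397 4.026
endloop
endfacet
facet normal 0.236 0.628 0.742
outer loop
vertex -4.129 -3.229 4.168
vertex -3.236 -3.397 4.026
vertex -3.651 -2.71 3.577
endloop
endfacet
facet normal -0.235 -0.627 -0.743
outer loop
vertex -3.634 -4.457 2.772
vertex -4.049 -3.77 2.323
vertex -3.155 -3.938 2.182
endloop
endfacet
facet normal 0.821 -0.537 0.194
outer loop
vertex -3.634 -4.457 2.772
vertex -3.155 -3.938 2.182
vertex -3.236 -3.397 4.026
endloop
endfacet
facet normal 0.821 -0.537 0.193
outer loop
vertex -3.236 -3.397 4.026
vertex -3.155 -3.938 2.182
vertex -2.758 -2.878 3.436
endloop
endfacet
facet normal 0.235 0.627 0.742
outer loop
vertex -3.236 -3.397 4.026
vertex -2.758 -2.878 3.436
vertex -3.651 -2.71 3.577
endloop
endfacet

endsolid


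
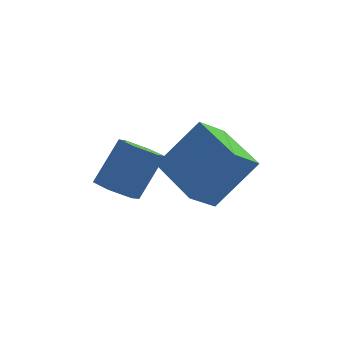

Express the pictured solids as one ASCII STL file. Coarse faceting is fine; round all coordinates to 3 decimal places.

solid 
facet normal -0.459 -0.381 -0.802
outer loop
vertex 0.64 0.88 -2.522
vertex -0.001 0.924 -2.176
vertex 0.236 1.485 -2.578
endloop
endfacet
facet normal 0.695 0.409 -0.592
outer loop
vertex 0.64 0.88 -2.522
vertex 0.236 1.485 -2.578
vertex 1.402 1.513 -1.19
endloop
endfacet
facet normal 0.695 0.409 -0.592
outer loop
vertex 1.402 1.513 -1.19
vertex 0.236 1.485 -2.578
vertex 0.998 2.118 -1.246
endloop
endfacet
facet normal 0.459 0.381 0.803
outer loop
vertex 1.402 1.513 -1.19
vertex 0.998 2.118 -1.246
vertex 0.761 1.556 -0.844
endloop
endfacet
facet normal -0.459 -0.381 -0.803
outer loop
vertex 0.236 1.485 -2.578
vertex -0.001 0.924 -2.176
vertex -0.406 1.529 -2.232
endloop
endfacet
facet normal -0.132 0.922 -0.363
outer loop
vertex 0.236 1.485 -2.578
vertex -0.406 1.529 -2.232
vertex 0.998 2.118 -1.246
endloop
endfacet
facet normal -0.133 0.923 -0.362
outer loop
vertex 0.998 2.118 -1.246
vertex -0.406 1.529 -2.232
vertex 0.357 2.161 -0.9
endloop
endfacet
facet normal 0.459 0.381 0.803
outer loop
vertex 0.998 2.118 -1.246
vertex 0.357 2.161 -0.9
vertex 0.761 1.556 -0.844
endloop
endfacet
facet normal -0.459 -0.381 -0.803
outer loop
vertex -0.406 1.529 -2.232
vertex -0.001 0.924 -2.176
vertex -0.642 0.967 -1.83
endloop
endfacet
facet normal -0.827 0.512 0.231
outer loop
vertex -0.406 1.529 -2.232
vertex -0.642 0.967 -1.83
vertex 0.357 2.161 -0.9
endloop
endfacet
facet normal -0.827 0.513 0.229
outer loop
vertex 0.357 2.161 -0.9
vertex -0.642 0.967 -1.83
vertex 0.12 1.6 -0.498
endloop
endfacet
facet normal 0.459 0.381 0.802
outer loop
vertex 0.357 2.161 -0.9
vertex 0.12 1.6 -0.498
vertex 0.761 1.556 -0.844
endloop
endfacet
facet normal -0.459 -0.381 -0.803
outer loop
vertex -0.642 0.967 -1.83
vertex -0.001 0.924 -2.176
vertex -0.238 0.362 -1.774
endloop
endfacet
facet normal -0.695 -0.409 0.592
outer loop
vertex -0.642 0.967 -1.83
vertex -0.238 0.362 -1.774
vertex 0.12 1.6 -0.498
endloop
endfacet
facet normal -0.695 -0.409 0.592
outer loop
vertex 0.12 1.6 -0.498
vertex -0.238 0.362 -1.774
vertex 0.524 0.995 -0.442
endloop
endfacet
facet normal 0.459 0.381 0.802
outer loop
vertex 0.12 1.6 -0.498
vertex 0.524 0.995 -0.442
vertex 0.761 1.556 -0.844
endloop
endfacet
facet normal -0.459 -0.381 -0.803
outer loop
vertex -0.238 0.362 -1.774
vertex -0.001 0.924 -2.176
vertex 0.403 0.319 -2.12
endloop
endfacet
facet normal 0.134 -0.923 0.362
outer loop
vertex -0.238 0.362 -1.774
vertex 0.403 0.319 -2.12
vertex 0.524 0.995 -0.442
endloop
endfacet
facet normal 0.132 -0.923 0.362
outer loop
vertex 0.524 0.995 -0.442
vertex 0.403 0.319 -2.12
vertex 1.166 0.951 -0.788
endloop
endfacet
facet normal 0.459 0.381 0.803
outer loop
vertex 0.524 0.995 -0.442
vertex 1.166 0.951 -0.788
vertex 0.761 1.556 -0.844
endloop
endfacet
facet normal -0.459 -0.381 -0.802
outer loop
vertex 0.403 0.319 -2.12
vertex -0.001 0.924 -2.176
vertex 0.64 0.88 -2.522
endloop
endfacet
facet normal 0.827 -0.514 -0.230
outer loop
vertex 0.403 0.319 -2.12
vertex 0.64 0.88 -2.522
vertex 1.166 0.951 -0.788
endloop
endfacet
facet normal 0.828 -0.512 -0.230
outer loop
vertex 1.166 0.951 -0.788
vertex 0.64 0.88 -2.522
vertex 1.402 1.513 -1.19
endloop
endfacet
facet normal 0.459 0.381 0.803
outer loop
vertex 1.166 0.951 -0.788
vertex 1.402 1.513 -1.19
vertex 0.761 1.556 -0.844
endloop
endfacet
facet normal -0.627 -0.141 -0.766
outer loop
vertex 2.09 1.313 -2.848
vertex 1.236 3.047 -2.469
vertex 2.873 1.861 -3.59
endloop
endfacet
facet normal 0.434 -0.880 -0.192
outer loop
vertex 4.164 2.153 -2.011
vertex 2.09 1.313 -2.848
vertex 2.873 1.861 -3.59
endloop
endfacet
facet normal -0.627 -0.141 -0.766
outer loop
vertex 2.873 1.861 -3.59
vertex 1.236 3.047 -2.469
vertex 2.019 3.595 -3.211
endloop
endfacet
facet normal 0.647 0.453 -0.613
outer loop
vertex 2.019 3.595 -3.211
vertex 4.164 2.153 -2.011
vertex 2.873 1.861 -3.59
endloop
endfacet
facet normal -0.647 -0.453 0.613
outer loop
vertex 2.09 1.313 -2.848
vertex 2.527 3.339 -0.89
vertex 1.236 3.047 -2.469
endloop
endfacet
facet normal 0.434 -0.880 -0.192
outer loop
vertex 3.381 1.605 -1.269
vertex 2.09 1.313 -2.848
vertex 4.164 2.153 -2.011
endloop
endfacet
facet normal -0.647 -0.453 0.613
outer loop
vertex 3.381 1.605 -1.269
vertex 2.527 3.339 -0.89
vertex 2.09 1.313 -2.848
endloop
endfacet
facet normal -0.434 0.880 0.192
outer loop
vertex 1.236 3.047 -2.469
vertex 2.527 3.339 -0.89
vertex 2.019 3.595 -3.211
endloop
endfacet
facet normal 0.647 0.453 -0.613
outer loop
vertex 3.31 3.887 -1.632
vertex 4.164 2.153 -2.011
vertex 2.019 3.595 -3.211
endloop
endfacet
facet normal -0.434 0.880 0.192
outer loop
vertex 2.019 3.595 -3.211
vertex 2.527 3.339 -0.89
vertex 3.31 3.887 -1.632
endloop
endfacet
facet normal 0.627 0.141 0.766
outer loop
vertex 3.31 3.887 -1.632
vertex 3.381 1.605 -1.269
vertex 4.164 2.153 -2.011
endloop
endfacet
facet normal 0.627 0.141 0.766
outer loop
vertex 2.527 3.339 -0.89
vertex 3.381 1.605 -1.269
vertex 3.31 3.887 -1.632
endloop
endfacet

endsolid


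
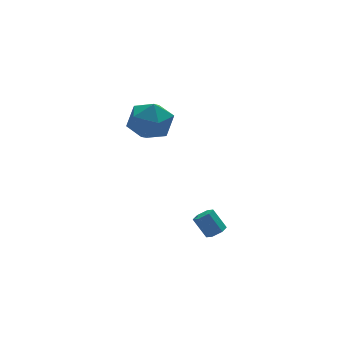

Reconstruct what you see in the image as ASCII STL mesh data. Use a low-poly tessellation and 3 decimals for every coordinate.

solid 
facet normal 0.331 -0.493 -0.805
outer loop
vertex 3.432 -4.233 0.29
vertex 2.987 -4.15 0.056
vertex 3.368 -3.814 0.007
endloop
endfacet
facet normal 0.935 0.285 0.210
outer loop
vertex 3.432 -4.233 0.29
vertex 3.368 -3.814 0.007
vertex 3.058 -3.674 1.199
endloop
endfacet
facet normal 0.936 0.283 0.210
outer loop
vertex 3.058 -3.674 1.199
vertex 3.368 -3.814 0.007
vertex 2.995 -3.255 0.915
endloop
endfacet
facet normal -0.331 0.495 0.804
outer loop
vertex 3.058 -3.674 1.199
vertex 2.995 -3.255 0.915
vertex 2.613 -3.59 0.964
endloop
endfacet
facet normal 0.332 -0.494 -0.804
outer loop
vertex 3.368 -3.814 0.007
vertex 2.987 -4.15 0.056
vertex 2.923 -3.731 -0.228
endloop
endfacet
facet normal 0.359 0.853 -0.378
outer loop
vertex 3.368 -3.814 0.007
vertex 2.923 -3.731 -0.228
vertex 2.995 -3.255 0.915
endloop
endfacet
facet normal 0.358 0.854 -0.378
outer loop
vertex 2.995 -3.255 0.915
vertex 2.923 -3.731 -0.228
vertex 2.549 -3.172 0.68
endloop
endfacet
facet normal -0.331 0.495 0.803
outer loop
vertex 2.995 -3.255 0.915
vertex 2.549 -3.172 0.68
vertex 2.613 -3.59 0.964
endloop
endfacet
facet normal 0.331 -0.494 -0.804
outer loop
vertex 2.923 -3.731 -0.228
vertex 2.987 -4.15 0.056
vertex 2.542 -4.066 -0.179
endloop
endfacet
facet normal -0.576 0.569 -0.587
outer loop
vertex 2.923 -3.731 -0.228
vertex 2.542 -4.066 -0.179
vertex 2.549 -3.172 0.68
endloop
endfacet
facet normal -0.577 0.568 -0.587
outer loop
vertex 2.549 -3.172 0.68
vertex 2.542 -4.066 -0.179
vertex 2.168 -3.507 0.73
endloop
endfacet
facet normal -0.330 0.495 0.804
outer loop
vertex 2.549 -3.172 0.68
vertex 2.168 -3.507 0.73
vertex 2.613 -3.59 0.964
endloop
endfacet
facet normal 0.331 -0.495 -0.804
outer loop
vertex 2.542 -4.066 -0.179
vertex 2.987 -4.15 0.056
vertex 2.605 -4.485 0.105
endloop
endfacet
facet normal -0.936 -0.283 -0.211
outer loop
vertex 2.542 -4.066 -0.179
vertex 2.605 -4.485 0.105
vertex 2.168 -3.507 0.73
endloop
endfacet
facet normal -0.936 -0.284 -0.209
outer loop
vertex 2.168 -3.507 0.73
vertex 2.605 -4.485 0.105
vertex 2.232 -3.926 1.013
endloop
endfacet
facet normal -0.331 0.493 0.805
outer loop
vertex 2.168 -3.507 0.73
vertex 2.232 -3.926 1.013
vertex 2.613 -3.59 0.964
endloop
endfacet
facet normal 0.331 -0.495 -0.803
outer loop
vertex 2.605 -4.485 0.105
vertex 2.987 -4.15 0.056
vertex 3.051 -4.568 0.34
endloop
endfacet
facet normal -0.358 -0.854 0.378
outer loop
vertex 2.605 -4.485 0.105
vertex 3.051 -4.568 0.34
vertex 2.232 -3.926 1.013
endloop
endfacet
facet normal -0.359 -0.854 0.378
outer loop
vertex 2.232 -3.926 1.013
vertex 3.051 -4.568 0.34
vertex 2.677 -4.009 1.248
endloop
endfacet
facet normal -0.332 0.494 0.804
outer loop
vertex 2.232 -3.926 1.013
vertex 2.677 -4.009 1.248
vertex 2.613 -3.59 0.964
endloop
endfacet
facet normal 0.330 -0.495 -0.804
outer loop
vertex 3.051 -4.568 0.34
vertex 2.987 -4.15 0.056
vertex 3.432 -4.233 0.29
endloop
endfacet
facet normal 0.577 -0.568 0.587
outer loop
vertex 3.051 -4.568 0.34
vertex 3.432 -4.233 0.29
vertex 2.677 -4.009 1.248
endloop
endfacet
facet normal 0.576 -0.569 0.587
outer loop
vertex 2.677 -4.009 1.248
vertex 3.432 -4.233 0.29
vertex 3.058 -3.674 1.199
endloop
endfacet
facet normal -0.331 0.494 0.804
outer loop
vertex 2.677 -4.009 1.248
vertex 3.058 -3.674 1.199
vertex 2.613 -3.59 0.964
endloop
endfacet
facet normal -0.433 0.205 0.878
outer loop
vertex 2.252 2.621 4.548
vertex 1.73 1.553 4.54
vertex 2.801 1.687 5.037
endloop
endfacet
facet normal 0.193 0.542 0.818
outer loop
vertex 2.252 2.621 4.548
vertex 2.801 1.687 5.037
vertex 3.417 2.461 4.379
endloop
endfacet
facet normal 0.166 0.957 0.238
outer loop
vertex 2.252 2.621 4.548
vertex 3.417 2.461 4.379
vertex 2.727 2.806 3.475
endloop
endfacet
facet normal -0.478 0.876 -0.060
outer loop
vertex 2.252 2.621 4.548
vertex 2.727 2.806 3.475
vertex 1.685 2.245 3.574
endloop
endfacet
facet normal -0.848 0.412 0.334
outer loop
vertex 2.252 2.621 4.548
vertex 1.685 2.245 3.574
vertex 1.73 1.553 4.54
endloop
endfacet
facet normal 0.699 0.050 0.713
outer loop
vertex 3.417 2.461 4.379
vertex 2.801 1.687 5.037
vertex 3.615 1.295 4.266
endloop
endfacet
facet normal -0.314 -0.496 0.810
outer loop
vertex 2.801 1.687 5.037
vertex 1.73 1.553 4.54
vertex 2.573 0.734 4.365
endloop
endfacet
facet normal -0.985 -0.161 -0.069
outer loop
vertex 1.73 1.553 4.54
vertex 1.685 2.245 3.574
vertex 1.883 1.079 3.461
endloop
endfacet
facet normal -0.386 0.592 -0.708
outer loop
vertex 1.685 2.245 3.574
vertex 2.727 2.806 3.475
vertex 2.499 1.853 2.803
endloop
endfacet
facet normal 0.655 0.722 -0.224
outer loop
vertex 2.727 2.806 3.475
vertex 3.417 2.461 4.379
vertex 3.57 1.987 3.3
endloop
endfacet
facet normal 0.478 -0.876 0.060
outer loop
vertex 3.048 0.919 3.292
vertex 3.615 1.295 4.266
vertex 2.573 0.734 4.365
endloop
endfacet
facet normal -0.166 -0.957 -0.238
outer loop
vertex 3.048 0.919 3.292
vertex 2.573 0.734 4.365
vertex 1.883 1.079 3.461
endloop
endfacet
facet normal -0.193 -0.542 -0.818
outer loop
vertex 3.048 0.919 3.292
vertex 1.883 1.079 3.461
vertex 2.499 1.853 2.803
endloop
endfacet
facet normal 0.433 -0.205 -0.878
outer loop
vertex 3.048 0.919 3.292
vertex 2.499 1.853 2.803
vertex 3.57 1.987 3.3
endloop
endfacet
facet normal 0.848 -0.412 -0.334
outer loop
vertex 3.048 0.919 3.292
vertex 3.57 1.987 3.3
vertex 3.615 1.295 4.266
endloop
endfacet
facet normal 0.386 -0.592 0.708
outer loop
vertex 2.573 0.734 4.365
vertex 3.615 1.295 4.266
vertex 2.801 1.687 5.037
endloop
endfacet
facet normal -0.655 -0.722 0.224
outer loop
vertex 1.883 1.079 3.461
vertex 2.573 0.734 4.365
vertex 1.73 1.553 4.54
endloop
endfacet
facet normal -0.699 -0.050 -0.713
outer loop
vertex 2.499 1.853 2.803
vertex 1.883 1.079 3.461
vertex 1.685 2.245 3.574
endloop
endfacet
facet normal 0.314 0.496 -0.810
outer loop
vertex 3.57 1.987 3.3
vertex 2.499 1.853 2.803
vertex 2.727 2.806 3.475
endloop
endfacet
facet normal 0.985 0.161 0.069
outer loop
vertex 3.615 1.295 4.266
vertex 3.57 1.987 3.3
vertex 3.417 2.461 4.379
endloop
endfacet

endsolid


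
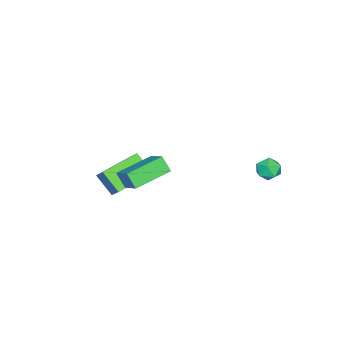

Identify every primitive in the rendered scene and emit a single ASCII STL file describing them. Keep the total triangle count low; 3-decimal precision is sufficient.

solid 
facet normal 0.056 0.372 0.926
outer loop
vertex -3.963 4.341 -2.686
vertex -4.093 3.671 -2.409
vertex -3.402 3.889 -2.538
endloop
endfacet
facet normal 0.471 0.741 0.478
outer loop
vertex -3.963 4.341 -2.686
vertex -3.402 3.889 -2.538
vertex -3.4 4.287 -3.157
endloop
endfacet
facet normal 0.058 0.997 -0.045
outer loop
vertex -3.963 4.341 -2.686
vertex -3.4 4.287 -3.157
vertex -4.09 4.316 -3.411
endloop
endfacet
facet normal -0.613 0.786 0.080
outer loop
vertex -3.963 4.341 -2.686
vertex -4.09 4.316 -3.411
vertex -4.518 3.935 -2.949
endloop
endfacet
facet normal -0.615 0.400 0.680
outer loop
vertex -3.963 4.341 -2.686
vertex -4.518 3.935 -2.949
vertex -4.093 3.671 -2.409
endloop
endfacet
facet normal 0.939 0.288 0.188
outer loop
vertex -3.4 4.287 -3.157
vertex -3.402 3.889 -2.538
vertex -3.182 3.585 -3.171
endloop
endfacet
facet normal 0.268 -0.309 0.913
outer loop
vertex -3.402 3.889 -2.538
vertex -4.093 3.671 -2.409
vertex -3.61 3.204 -2.709
endloop
endfacet
facet normal -0.816 -0.264 0.514
outer loop
vertex -4.093 3.671 -2.409
vertex -4.518 3.935 -2.949
vertex -4.3 3.233 -2.963
endloop
endfacet
facet normal -0.814 0.361 -0.456
outer loop
vertex -4.518 3.935 -2.949
vertex -4.09 4.316 -3.411
vertex -4.298 3.631 -3.582
endloop
endfacet
facet normal 0.272 0.703 -0.657
outer loop
vertex -4.09 4.316 -3.411
vertex -3.4 4.287 -3.157
vertex -3.607 3.849 -3.711
endloop
endfacet
facet normal 0.613 -0.786 -0.080
outer loop
vertex -3.737 3.179 -3.434
vertex -3.182 3.585 -3.171
vertex -3.61 3.204 -2.709
endloop
endfacet
facet normal -0.058 -0.997 0.045
outer loop
vertex -3.737 3.179 -3.434
vertex -3.61 3.204 -2.709
vertex -4.3 3.233 -2.963
endloop
endfacet
facet normal -0.471 -0.741 -0.478
outer loop
vertex -3.737 3.179 -3.434
vertex -4.3 3.233 -2.963
vertex -4.298 3.631 -3.582
endloop
endfacet
facet normal -0.056 -0.372 -0.926
outer loop
vertex -3.737 3.179 -3.434
vertex -4.298 3.631 -3.582
vertex -3.607 3.849 -3.711
endloop
endfacet
facet normal 0.615 -0.400 -0.680
outer loop
vertex -3.737 3.179 -3.434
vertex -3.607 3.849 -3.711
vertex -3.182 3.585 -3.171
endloop
endfacet
facet normal 0.814 -0.361 0.456
outer loop
vertex -3.61 3.204 -2.709
vertex -3.182 3.585 -3.171
vertex -3.402 3.889 -2.538
endloop
endfacet
facet normal -0.272 -0.703 0.657
outer loop
vertex -4.3 3.233 -2.963
vertex -3.61 3.204 -2.709
vertex -4.093 3.671 -2.409
endloop
endfacet
facet normal -0.939 -0.288 -0.188
outer loop
vertex -4.298 3.631 -3.582
vertex -4.3 3.233 -2.963
vertex -4.518 3.935 -2.949
endloop
endfacet
facet normal -0.268 0.309 -0.913
outer loop
vertex -3.607 3.849 -3.711
vertex -4.298 3.631 -3.582
vertex -4.09 4.316 -3.411
endloop
endfacet
facet normal 0.816 0.264 -0.514
outer loop
vertex -3.182 3.585 -3.171
vertex -3.607 3.849 -3.711
vertex -3.4 4.287 -3.157
endloop
endfacet
facet normal -0.474 -0.684 -0.555
outer loop
vertex 2.742 -1.053 -0.396
vertex 1.021 -0.134 -0.059
vertex 2.873 -0.529 -1.153
endloop
endfacet
facet normal 0.869 -0.464 -0.171
outer loop
vertex 3.499 0.374 -0.421
vertex 2.742 -1.053 -0.396
vertex 2.873 -0.529 -1.153
endloop
endfacet
facet normal -0.474 -0.684 -0.555
outer loop
vertex 2.873 -0.529 -1.153
vertex 1.021 -0.134 -0.059
vertex 1.152 0.39 -0.816
endloop
endfacet
facet normal 0.141 0.563 -0.815
outer loop
vertex 1.152 0.39 -0.816
vertex 3.499 0.374 -0.421
vertex 2.873 -0.529 -1.153
endloop
endfacet
facet normal -0.141 -0.563 0.815
outer loop
vertex 2.742 -1.053 -0.396
vertex 1.647 0.769 0.673
vertex 1.021 -0.134 -0.059
endloop
endfacet
facet normal 0.869 -0.464 -0.171
outer loop
vertex 3.368 -0.15 0.336
vertex 2.742 -1.053 -0.396
vertex 3.499 0.374 -0.421
endloop
endfacet
facet normal -0.141 -0.563 0.815
outer loop
vertex 3.368 -0.15 0.336
vertex 1.647 0.769 0.673
vertex 2.742 -1.053 -0.396
endloop
endfacet
facet normal -0.869 0.464 0.171
outer loop
vertex 1.021 -0.134 -0.059
vertex 1.647 0.769 0.673
vertex 1.152 0.39 -0.816
endloop
endfacet
facet normal 0.141 0.563 -0.815
outer loop
vertex 1.778 1.293 -0.084
vertex 3.499 0.374 -0.421
vertex 1.152 0.39 -0.816
endloop
endfacet
facet normal -0.869 0.464 0.171
outer loop
vertex 1.152 0.39 -0.816
vertex 1.647 0.769 0.673
vertex 1.778 1.293 -0.084
endloop
endfacet
facet normal 0.474 0.684 0.555
outer loop
vertex 1.778 1.293 -0.084
vertex 3.368 -0.15 0.336
vertex 3.499 0.374 -0.421
endloop
endfacet
facet normal 0.474 0.684 0.555
outer loop
vertex 1.647 0.769 0.673
vertex 3.368 -0.15 0.336
vertex 1.778 1.293 -0.084
endloop
endfacet
facet normal -0.498 -0.510 -0.701
outer loop
vertex 0.298 -3.548 -3.248
vertex -1.418 -2.601 -2.719
vertex 0.566 -2.551 -4.164
endloop
endfacet
facet normal 0.845 -0.467 -0.261
outer loop
vertex 1.378 -1.719 -3.021
vertex 0.298 -3.548 -3.248
vertex 0.566 -2.551 -4.164
endloop
endfacet
facet normal -0.498 -0.510 -0.701
outer loop
vertex 0.566 -2.551 -4.164
vertex -1.418 -2.601 -2.719
vertex -1.15 -1.604 -3.635
endloop
endfacet
facet normal 0.194 0.722 -0.664
outer loop
vertex -1.15 -1.604 -3.635
vertex 1.378 -1.719 -3.021
vertex 0.566 -2.551 -4.164
endloop
endfacet
facet normal -0.194 -0.722 0.664
outer loop
vertex 0.298 -3.548 -3.248
vertex -0.606 -1.769 -1.576
vertex -1.418 -2.601 -2.719
endloop
endfacet
facet normal 0.845 -0.467 -0.261
outer loop
vertex 1.11 -2.716 -2.105
vertex 0.298 -3.548 -3.248
vertex 1.378 -1.719 -3.021
endloop
endfacet
facet normal -0.194 -0.722 0.664
outer loop
vertex 1.11 -2.716 -2.105
vertex -0.606 -1.769 -1.576
vertex 0.298 -3.548 -3.248
endloop
endfacet
facet normal -0.845 0.467 0.261
outer loop
vertex -1.418 -2.601 -2.719
vertex -0.606 -1.769 -1.576
vertex -1.15 -1.604 -3.635
endloop
endfacet
facet normal 0.194 0.722 -0.664
outer loop
vertex -0.338 -0.772 -2.492
vertex 1.378 -1.719 -3.021
vertex -1.15 -1.604 -3.635
endloop
endfacet
facet normal -0.845 0.467 0.261
outer loop
vertex -1.15 -1.604 -3.635
vertex -0.606 -1.769 -1.576
vertex -0.338 -0.772 -2.492
endloop
endfacet
facet normal 0.498 0.510 0.701
outer loop
vertex -0.338 -0.772 -2.492
vertex 1.11 -2.716 -2.105
vertex 1.378 -1.719 -3.021
endloop
endfacet
facet normal 0.498 0.510 0.701
outer loop
vertex -0.606 -1.769 -1.576
vertex 1.11 -2.716 -2.105
vertex -0.338 -0.772 -2.492
endloop
endfacet

endsolid


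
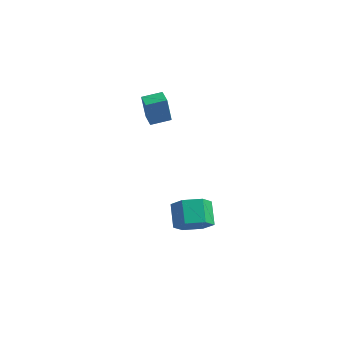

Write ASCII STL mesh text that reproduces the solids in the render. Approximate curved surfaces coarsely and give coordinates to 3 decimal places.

solid 
facet normal 0.396 -0.729 -0.558
outer loop
vertex 3.234 -2.817 -2.911
vertex 2.505 -2.614 -3.695
vertex 3.463 -2.094 -3.694
endloop
endfacet
facet normal 0.894 0.167 0.416
outer loop
vertex 3.234 -2.817 -2.911
vertex 3.463 -2.094 -3.694
vertex 2.644 -1.73 -2.08
endloop
endfacet
facet normal 0.894 0.168 0.416
outer loop
vertex 2.644 -1.73 -2.08
vertex 3.463 -2.094 -3.694
vertex 2.873 -1.007 -2.864
endloop
endfacet
facet normal -0.396 0.730 0.557
outer loop
vertex 2.644 -1.73 -2.08
vertex 2.873 -1.007 -2.864
vertex 1.915 -1.526 -2.865
endloop
endfacet
facet normal 0.396 -0.729 -0.558
outer loop
vertex 3.463 -2.094 -3.694
vertex 2.505 -2.614 -3.695
vertex 2.734 -1.891 -4.478
endloop
endfacet
facet normal 0.629 0.658 -0.414
outer loop
vertex 3.463 -2.094 -3.694
vertex 2.734 -1.891 -4.478
vertex 2.873 -1.007 -2.864
endloop
endfacet
facet normal 0.629 0.658 -0.414
outer loop
vertex 2.873 -1.007 -2.864
vertex 2.734 -1.891 -4.478
vertex 2.144 -0.804 -3.648
endloop
endfacet
facet normal -0.396 0.730 0.557
outer loop
vertex 2.873 -1.007 -2.864
vertex 2.144 -0.804 -3.648
vertex 1.915 -1.526 -2.865
endloop
endfacet
facet normal 0.396 -0.729 -0.558
outer loop
vertex 2.734 -1.891 -4.478
vertex 2.505 -2.614 -3.695
vertex 1.776 -2.41 -4.48
endloop
endfacet
facet normal -0.264 0.491 -0.830
outer loop
vertex 2.734 -1.891 -4.478
vertex 1.776 -2.41 -4.48
vertex 2.144 -0.804 -3.648
endloop
endfacet
facet normal -0.265 0.491 -0.830
outer loop
vertex 2.144 -0.804 -3.648
vertex 1.776 -2.41 -4.48
vertex 1.186 -1.323 -3.649
endloop
endfacet
facet normal -0.396 0.730 0.557
outer loop
vertex 2.144 -0.804 -3.648
vertex 1.186 -1.323 -3.649
vertex 1.915 -1.526 -2.865
endloop
endfacet
facet normal 0.396 -0.730 -0.557
outer loop
vertex 1.776 -2.41 -4.48
vertex 2.505 -2.614 -3.695
vertex 1.547 -3.133 -3.696
endloop
endfacet
facet normal -0.894 -0.168 -0.416
outer loop
vertex 1.776 -2.41 -4.48
vertex 1.547 -3.133 -3.696
vertex 1.186 -1.323 -3.649
endloop
endfacet
facet normal -0.894 -0.167 -0.416
outer loop
vertex 1.186 -1.323 -3.649
vertex 1.547 -3.133 -3.696
vertex 0.957 -2.046 -2.866
endloop
endfacet
facet normal -0.396 0.729 0.558
outer loop
vertex 1.186 -1.323 -3.649
vertex 0.957 -2.046 -2.866
vertex 1.915 -1.526 -2.865
endloop
endfacet
facet normal 0.396 -0.730 -0.557
outer loop
vertex 1.547 -3.133 -3.696
vertex 2.505 -2.614 -3.695
vertex 2.276 -3.336 -2.912
endloop
endfacet
facet normal -0.629 -0.658 0.414
outer loop
vertex 1.547 -3.133 -3.696
vertex 2.276 -3.336 -2.912
vertex 0.957 -2.046 -2.866
endloop
endfacet
facet normal -0.629 -0.658 0.414
outer loop
vertex 0.957 -2.046 -2.866
vertex 2.276 -3.336 -2.912
vertex 1.686 -2.249 -2.082
endloop
endfacet
facet normal -0.396 0.729 0.558
outer loop
vertex 0.957 -2.046 -2.866
vertex 1.686 -2.249 -2.082
vertex 1.915 -1.526 -2.865
endloop
endfacet
facet normal 0.396 -0.730 -0.557
outer loop
vertex 2.276 -3.336 -2.912
vertex 2.505 -2.614 -3.695
vertex 3.234 -2.817 -2.911
endloop
endfacet
facet normal 0.265 -0.490 0.830
outer loop
vertex 2.276 -3.336 -2.912
vertex 3.234 -2.817 -2.911
vertex 1.686 -2.249 -2.082
endloop
endfacet
facet normal 0.264 -0.491 0.830
outer loop
vertex 1.686 -2.249 -2.082
vertex 3.234 -2.817 -2.911
vertex 2.644 -1.73 -2.08
endloop
endfacet
facet normal -0.396 0.729 0.558
outer loop
vertex 1.686 -2.249 -2.082
vertex 2.644 -1.73 -2.08
vertex 1.915 -1.526 -2.865
endloop
endfacet
facet normal -0.602 0.792 -0.098
outer loop
vertex -1.348 -0.438 4.061
vertex -0.44 0.27 4.205
vertex -1.104 -0.441 2.54
endloop
endfacet
facet normal -0.783 -0.610 -0.124
outer loop
vertex -0.52 -1.21 2.635
vertex -1.348 -0.438 4.061
vertex -1.104 -0.441 2.54
endloop
endfacet
facet normal -0.602 0.792 -0.098
outer loop
vertex -1.104 -0.441 2.54
vertex -0.44 0.27 4.205
vertex -0.196 0.267 2.684
endloop
endfacet
facet normal 0.158 -0.002 -0.987
outer loop
vertex -0.196 0.267 2.684
vertex -0.52 -1.21 2.635
vertex -1.104 -0.441 2.54
endloop
endfacet
facet normal -0.158 0.002 0.987
outer loop
vertex -1.348 -0.438 4.061
vertex 0.144 -0.499 4.3
vertex -0.44 0.27 4.205
endloop
endfacet
facet normal -0.783 -0.610 -0.124
outer loop
vertex -0.764 -1.207 4.156
vertex -1.348 -0.438 4.061
vertex -0.52 -1.21 2.635
endloop
endfacet
facet normal -0.158 0.002 0.987
outer loop
vertex -0.764 -1.207 4.156
vertex 0.144 -0.499 4.3
vertex -1.348 -0.438 4.061
endloop
endfacet
facet normal 0.783 0.610 0.124
outer loop
vertex -0.44 0.27 4.205
vertex 0.144 -0.499 4.3
vertex -0.196 0.267 2.684
endloop
endfacet
facet normal 0.158 -0.002 -0.987
outer loop
vertex 0.388 -0.502 2.779
vertex -0.52 -1.21 2.635
vertex -0.196 0.267 2.684
endloop
endfacet
facet normal 0.783 0.610 0.124
outer loop
vertex -0.196 0.267 2.684
vertex 0.144 -0.499 4.3
vertex 0.388 -0.502 2.779
endloop
endfacet
facet normal 0.602 -0.792 0.098
outer loop
vertex 0.388 -0.502 2.779
vertex -0.764 -1.207 4.156
vertex -0.52 -1.21 2.635
endloop
endfacet
facet normal 0.602 -0.792 0.098
outer loop
vertex 0.144 -0.499 4.3
vertex -0.764 -1.207 4.156
vertex 0.388 -0.502 2.779
endloop
endfacet

endsolid


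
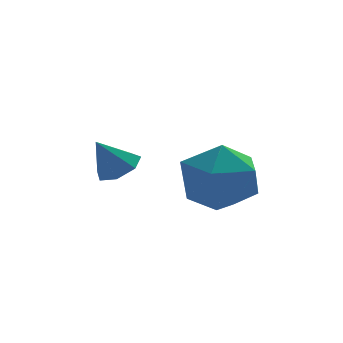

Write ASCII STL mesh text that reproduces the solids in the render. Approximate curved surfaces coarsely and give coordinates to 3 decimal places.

solid 
facet normal -0.352 0.468 0.811
outer loop
vertex 3.301 -2.146 4.346
vertex 2.408 -2.943 4.419
vertex 3.443 -3.149 4.987
endloop
endfacet
facet normal 0.356 0.538 0.764
outer loop
vertex 3.301 -2.146 4.346
vertex 3.443 -3.149 4.987
vertex 4.334 -2.751 4.291
endloop
endfacet
facet normal 0.506 0.851 0.139
outer loop
vertex 3.301 -2.146 4.346
vertex 4.334 -2.751 4.291
vertex 3.85 -2.3 3.292
endloop
endfacet
facet normal -0.110 0.974 -0.199
outer loop
vertex 3.301 -2.146 4.346
vertex 3.85 -2.3 3.292
vertex 2.66 -2.418 3.371
endloop
endfacet
facet normal -0.640 0.737 0.215
outer loop
vertex 3.301 -2.146 4.346
vertex 2.66 -2.418 3.371
vertex 2.408 -2.943 4.419
endloop
endfacet
facet normal 0.643 -0.115 0.757
outer loop
vertex 4.334 -2.751 4.291
vertex 3.443 -3.149 4.987
vertex 4.08 -3.922 4.329
endloop
endfacet
facet normal -0.503 -0.229 0.833
outer loop
vertex 3.443 -3.149 4.987
vertex 2.408 -2.943 4.419
vertex 2.89 -4.04 4.408
endloop
endfacet
facet normal -0.970 0.206 -0.130
outer loop
vertex 2.408 -2.943 4.419
vertex 2.66 -2.418 3.371
vertex 2.406 -3.589 3.409
endloop
endfacet
facet normal -0.112 0.589 -0.800
outer loop
vertex 2.66 -2.418 3.371
vertex 3.85 -2.3 3.292
vertex 3.297 -3.191 2.713
endloop
endfacet
facet normal 0.885 0.391 -0.252
outer loop
vertex 3.85 -2.3 3.292
vertex 4.334 -2.751 4.291
vertex 4.332 -3.397 3.281
endloop
endfacet
facet normal 0.110 -0.974 0.199
outer loop
vertex 3.439 -4.194 3.354
vertex 4.08 -3.922 4.329
vertex 2.89 -4.04 4.408
endloop
endfacet
facet normal -0.506 -0.851 -0.139
outer loop
vertex 3.439 -4.194 3.354
vertex 2.89 -4.04 4.408
vertex 2.406 -3.589 3.409
endloop
endfacet
facet normal -0.356 -0.538 -0.764
outer loop
vertex 3.439 -4.194 3.354
vertex 2.406 -3.589 3.409
vertex 3.297 -3.191 2.713
endloop
endfacet
facet normal 0.352 -0.468 -0.811
outer loop
vertex 3.439 -4.194 3.354
vertex 3.297 -3.191 2.713
vertex 4.332 -3.397 3.281
endloop
endfacet
facet normal 0.640 -0.737 -0.215
outer loop
vertex 3.439 -4.194 3.354
vertex 4.332 -3.397 3.281
vertex 4.08 -3.922 4.329
endloop
endfacet
facet normal 0.112 -0.589 0.800
outer loop
vertex 2.89 -4.04 4.408
vertex 4.08 -3.922 4.329
vertex 3.443 -3.149 4.987
endloop
endfacet
facet normal -0.885 -0.391 0.252
outer loop
vertex 2.406 -3.589 3.409
vertex 2.89 -4.04 4.408
vertex 2.408 -2.943 4.419
endloop
endfacet
facet normal -0.643 0.115 -0.757
outer loop
vertex 3.297 -3.191 2.713
vertex 2.406 -3.589 3.409
vertex 2.66 -2.418 3.371
endloop
endfacet
facet normal 0.503 0.229 -0.833
outer loop
vertex 4.332 -3.397 3.281
vertex 3.297 -3.191 2.713
vertex 3.85 -2.3 3.292
endloop
endfacet
facet normal 0.970 -0.206 0.130
outer loop
vertex 4.08 -3.922 4.329
vertex 4.332 -3.397 3.281
vertex 4.334 -2.751 4.291
endloop
endfacet
facet normal 0.523 0.039 -0.852
outer loop
vertex 1.792 -0.1 3.649
vertex 1.369 -0.567 3.368
vertex 1.313 0.121 3.365
endloop
endfacet
facet normal 0.018 0.803 0.595
outer loop
vertex 1.792 -0.1 3.649
vertex 1.313 0.121 3.365
vertex 0.751 -0.613 4.372
endloop
endfacet
facet normal 0.523 0.039 -0.851
outer loop
vertex 1.313 0.121 3.365
vertex 1.369 -0.567 3.368
vertex 0.876 -0.176 3.083
endloop
endfacet
facet normal -0.634 0.749 0.193
outer loop
vertex 1.313 0.121 3.365
vertex 0.876 -0.176 3.083
vertex 0.751 -0.613 4.372
endloop
endfacet
facet normal 0.523 0.039 -0.851
outer loop
vertex 0.876 -0.176 3.083
vertex 1.369 -0.567 3.368
vertex 0.81 -0.768 3.015
endloop
endfacet
facet normal -0.992 0.117 -0.056
outer loop
vertex 0.876 -0.176 3.083
vertex 0.81 -0.768 3.015
vertex 0.751 -0.613 4.372
endloop
endfacet
facet normal 0.523 0.039 -0.851
outer loop
vertex 0.81 -0.768 3.015
vertex 1.369 -0.567 3.368
vertex 1.165 -1.208 3.213
endloop
endfacet
facet normal -0.786 -0.618 0.036
outer loop
vertex 0.81 -0.768 3.015
vertex 1.165 -1.208 3.213
vertex 0.751 -0.613 4.372
endloop
endfacet
facet normal 0.523 0.039 -0.851
outer loop
vertex 1.165 -1.208 3.213
vertex 1.369 -0.567 3.368
vertex 1.673 -1.165 3.527
endloop
endfacet
facet normal -0.172 -0.900 0.401
outer loop
vertex 1.165 -1.208 3.213
vertex 1.673 -1.165 3.527
vertex 0.751 -0.613 4.372
endloop
endfacet
facet normal 0.523 0.039 -0.852
outer loop
vertex 1.673 -1.165 3.527
vertex 1.369 -0.567 3.368
vertex 1.952 -0.672 3.721
endloop
endfacet
facet normal 0.387 -0.519 0.762
outer loop
vertex 1.673 -1.165 3.527
vertex 1.952 -0.672 3.721
vertex 0.751 -0.613 4.372
endloop
endfacet
facet normal 0.523 0.039 -0.852
outer loop
vertex 1.952 -0.672 3.721
vertex 1.369 -0.567 3.368
vertex 1.792 -0.1 3.649
endloop
endfacet
facet normal 0.472 0.239 0.849
outer loop
vertex 1.952 -0.672 3.721
vertex 1.792 -0.1 3.649
vertex 0.751 -0.613 4.372
endloop
endfacet

endsolid


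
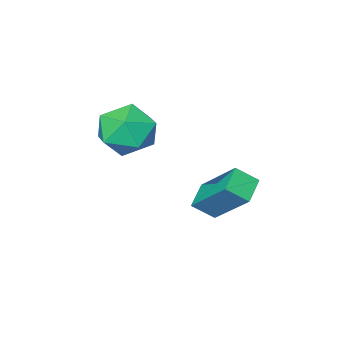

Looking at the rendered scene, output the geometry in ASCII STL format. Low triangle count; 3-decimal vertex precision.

solid 
facet normal 0.308 -0.062 0.949
outer loop
vertex -0.075 -0.066 0.825
vertex -0.818 -0.769 1.02
vertex 0.121 -1.08 0.695
endloop
endfacet
facet normal 0.852 0.099 0.515
outer loop
vertex -0.075 -0.066 0.825
vertex 0.121 -1.08 0.695
vertex 0.464 -0.39 -0.005
endloop
endfacet
facet normal 0.689 0.704 0.173
outer loop
vertex -0.075 -0.066 0.825
vertex 0.464 -0.39 -0.005
vertex -0.263 0.348 -0.112
endloop
endfacet
facet normal 0.045 0.917 0.396
outer loop
vertex -0.075 -0.066 0.825
vertex -0.263 0.348 -0.112
vertex -1.055 0.113 0.522
endloop
endfacet
facet normal -0.190 0.444 0.876
outer loop
vertex -0.075 -0.066 0.825
vertex -1.055 0.113 0.522
vertex -0.818 -0.769 1.02
endloop
endfacet
facet normal 0.907 -0.421 0.029
outer loop
vertex 0.464 -0.39 -0.005
vertex 0.121 -1.08 0.695
vertex 0.055 -1.293 -0.322
endloop
endfacet
facet normal 0.028 -0.680 0.732
outer loop
vertex 0.121 -1.08 0.695
vertex -0.818 -0.769 1.02
vertex -0.737 -1.528 0.312
endloop
endfacet
facet normal -0.778 0.137 0.613
outer loop
vertex -0.818 -0.769 1.02
vertex -1.055 0.113 0.522
vertex -1.464 -0.79 0.205
endloop
endfacet
facet normal -0.398 0.903 -0.163
outer loop
vertex -1.055 0.113 0.522
vertex -0.263 0.348 -0.112
vertex -1.121 -0.1 -0.495
endloop
endfacet
facet normal 0.643 0.558 -0.524
outer loop
vertex -0.263 0.348 -0.112
vertex 0.464 -0.39 -0.005
vertex -0.182 -0.411 -0.82
endloop
endfacet
facet normal -0.045 -0.917 -0.396
outer loop
vertex -0.925 -1.114 -0.625
vertex 0.055 -1.293 -0.322
vertex -0.737 -1.528 0.312
endloop
endfacet
facet normal -0.689 -0.704 -0.173
outer loop
vertex -0.925 -1.114 -0.625
vertex -0.737 -1.528 0.312
vertex -1.464 -0.79 0.205
endloop
endfacet
facet normal -0.852 -0.099 -0.515
outer loop
vertex -0.925 -1.114 -0.625
vertex -1.464 -0.79 0.205
vertex -1.121 -0.1 -0.495
endloop
endfacet
facet normal -0.308 0.062 -0.949
outer loop
vertex -0.925 -1.114 -0.625
vertex -1.121 -0.1 -0.495
vertex -0.182 -0.411 -0.82
endloop
endfacet
facet normal 0.190 -0.444 -0.876
outer loop
vertex -0.925 -1.114 -0.625
vertex -0.182 -0.411 -0.82
vertex 0.055 -1.293 -0.322
endloop
endfacet
facet normal 0.398 -0.903 0.163
outer loop
vertex -0.737 -1.528 0.312
vertex 0.055 -1.293 -0.322
vertex 0.121 -1.08 0.695
endloop
endfacet
facet normal -0.643 -0.558 0.524
outer loop
vertex -1.464 -0.79 0.205
vertex -0.737 -1.528 0.312
vertex -0.818 -0.769 1.02
endloop
endfacet
facet normal -0.907 0.421 -0.029
outer loop
vertex -1.121 -0.1 -0.495
vertex -1.464 -0.79 0.205
vertex -1.055 0.113 0.522
endloop
endfacet
facet normal -0.028 0.680 -0.732
outer loop
vertex -0.182 -0.411 -0.82
vertex -1.121 -0.1 -0.495
vertex -0.263 0.348 -0.112
endloop
endfacet
facet normal 0.778 -0.137 -0.613
outer loop
vertex 0.055 -1.293 -0.322
vertex -0.182 -0.411 -0.82
vertex 0.464 -0.39 -0.005
endloop
endfacet
facet normal -0.635 0.500 -0.589
outer loop
vertex -3.721 1.643 -2.136
vertex -2.969 2.132 -2.532
vertex -3.536 0.213 -3.551
endloop
endfacet
facet normal -0.767 -0.499 0.404
outer loop
vertex -2.971 -0.232 -3.028
vertex -3.721 1.643 -2.136
vertex -3.536 0.213 -3.551
endloop
endfacet
facet normal -0.636 0.500 -0.588
outer loop
vertex -3.536 0.213 -3.551
vertex -2.969 2.132 -2.532
vertex -2.785 0.702 -3.947
endloop
endfacet
facet normal 0.091 -0.708 -0.701
outer loop
vertex -2.785 0.702 -3.947
vertex -2.971 -0.232 -3.028
vertex -3.536 0.213 -3.551
endloop
endfacet
facet normal -0.091 0.708 0.701
outer loop
vertex -3.721 1.643 -2.136
vertex -2.404 1.687 -2.009
vertex -2.969 2.132 -2.532
endloop
endfacet
facet normal -0.766 -0.499 0.405
outer loop
vertex -3.155 1.198 -1.613
vertex -3.721 1.643 -2.136
vertex -2.971 -0.232 -3.028
endloop
endfacet
facet normal -0.091 0.708 0.701
outer loop
vertex -3.155 1.198 -1.613
vertex -2.404 1.687 -2.009
vertex -3.721 1.643 -2.136
endloop
endfacet
facet normal 0.767 0.499 -0.404
outer loop
vertex -2.969 2.132 -2.532
vertex -2.404 1.687 -2.009
vertex -2.785 0.702 -3.947
endloop
endfacet
facet normal 0.091 -0.708 -0.701
outer loop
vertex -2.219 0.257 -3.424
vertex -2.971 -0.232 -3.028
vertex -2.785 0.702 -3.947
endloop
endfacet
facet normal 0.766 0.499 -0.404
outer loop
vertex -2.785 0.702 -3.947
vertex -2.404 1.687 -2.009
vertex -2.219 0.257 -3.424
endloop
endfacet
facet normal 0.635 -0.500 0.588
outer loop
vertex -2.219 0.257 -3.424
vertex -3.155 1.198 -1.613
vertex -2.971 -0.232 -3.028
endloop
endfacet
facet normal 0.636 -0.500 0.588
outer loop
vertex -2.404 1.687 -2.009
vertex -3.155 1.198 -1.613
vertex -2.219 0.257 -3.424
endloop
endfacet

endsolid
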